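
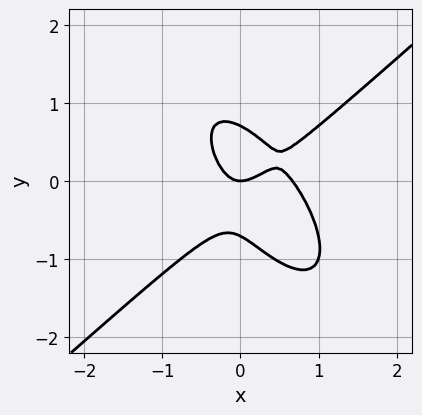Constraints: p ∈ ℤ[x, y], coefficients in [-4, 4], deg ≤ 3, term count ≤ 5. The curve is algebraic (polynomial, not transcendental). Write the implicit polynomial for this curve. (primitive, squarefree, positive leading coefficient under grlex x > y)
1. deg p = 3.
2. From the axis intercepts and sections: it crosses the y-axis at the gridline y = 0; it crosses the x-axis at the gridline x = 0.
3. These observations pin down the coefficients.

3*x^3 - 2*x*y^2 - 2*y^3 - 2*x^2 + y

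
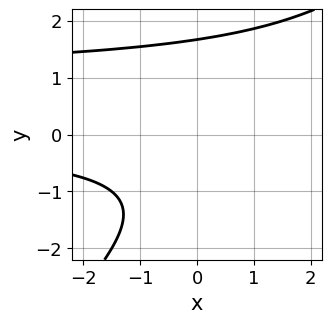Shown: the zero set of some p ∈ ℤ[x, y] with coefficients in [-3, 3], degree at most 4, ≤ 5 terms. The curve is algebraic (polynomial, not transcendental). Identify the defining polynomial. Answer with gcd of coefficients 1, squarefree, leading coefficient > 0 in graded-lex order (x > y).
x*y^2 - y^3 - x*y + y + 3

The degree is 3 — the shape is more complex than any degree-2 curve.
Against the integer gridlines: no x-intercept at any integer in the box.
Solving for integer coefficients yields p as stated.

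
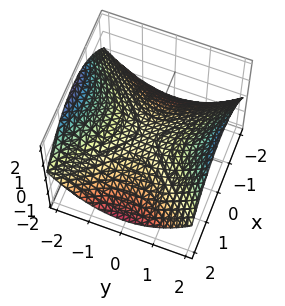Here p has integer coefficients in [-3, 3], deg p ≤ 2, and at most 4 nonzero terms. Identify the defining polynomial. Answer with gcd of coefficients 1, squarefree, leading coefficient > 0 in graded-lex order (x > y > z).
x^2 - y^2 + 3*z

First, degree: a hyperbolic paraboloid; a quadric, so deg p = 2.
Then, symmetries: the x ↦ −x reflection is a symmetry, so x appears only in even powers; it's symmetric under y → −y, forcing even powers of y.
Next, checking where it meets the axes: it meets the y-axis at y = 0 (among the integer gridlines); it meets the x-axis at x = 0 (among the integer gridlines).
Finally, these observations pin down the coefficients.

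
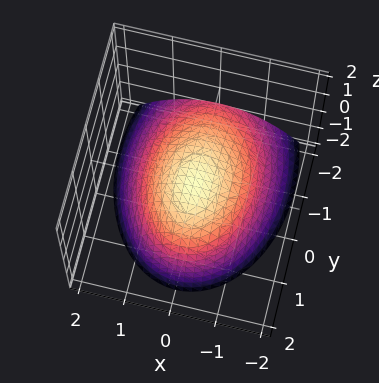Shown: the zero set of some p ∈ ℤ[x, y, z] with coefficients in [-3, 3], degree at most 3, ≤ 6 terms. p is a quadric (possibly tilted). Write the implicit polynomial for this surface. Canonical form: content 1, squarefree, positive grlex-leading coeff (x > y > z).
1. The degree is 2 — no degree-1 surface has this shape.
2. Reading off the gridlines: one z-axis crossing is at z = 0; it meets the y-axis at y = 0 (among the integer gridlines); one x-axis crossing is at x = 0.
3. Solving for integer coefficients yields p as stated.

2*x^2 + y^2 - y*z + 3*z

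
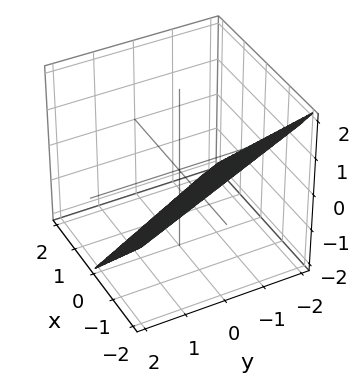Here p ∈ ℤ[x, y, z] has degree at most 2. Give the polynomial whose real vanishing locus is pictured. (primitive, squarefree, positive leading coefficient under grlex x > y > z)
2*x + y + 2*z + 2

(a) deg p = 1.
(b) From the axis intercepts and sections: one z-axis crossing is at z = -1; one x-axis crossing is at x = -1; it crosses the y-axis at the gridline y = -2.
(c) Putting this together gives p.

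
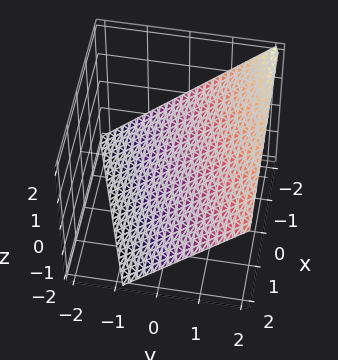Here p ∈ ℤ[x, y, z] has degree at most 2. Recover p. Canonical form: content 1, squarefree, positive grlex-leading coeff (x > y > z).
1. Degree: every cross-section is a straight line — this is a plane, so deg p = 1.
2. Against the integer gridlines: it crosses the x-axis at the gridline x = -2.
3. The integer polynomial consistent with all of this is the stated p.

x - 3*y + 3*z + 2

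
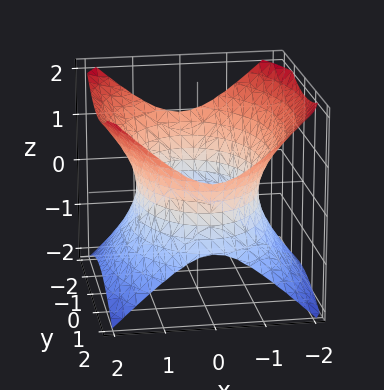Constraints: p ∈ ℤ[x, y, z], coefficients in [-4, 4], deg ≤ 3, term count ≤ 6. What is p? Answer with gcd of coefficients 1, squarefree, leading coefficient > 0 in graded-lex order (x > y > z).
First, the degree is 2 — an hourglass — one-sheet hyperboloid; a quadric.
Then, symmetries: it's symmetric under z → −z, forcing even powers of z; it's symmetric under y → −y, forcing even powers of y; the x ↦ −x reflection is a symmetry, so x appears only in even powers.
Then, checking where it meets the axes: the surface avoids every integer z-axis point in the box.
Finally, together with the visible shape, these determine p as stated.

2*x^2 + y^2 - 2*z^2 - 3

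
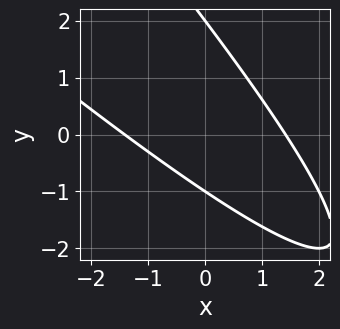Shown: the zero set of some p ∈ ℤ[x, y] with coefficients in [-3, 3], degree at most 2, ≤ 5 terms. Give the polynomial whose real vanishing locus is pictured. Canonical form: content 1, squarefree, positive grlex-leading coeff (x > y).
1. deg p = 2.
2. Against the integer gridlines: among the integer gridlines, it crosses the y-axis at y ∈ {-1, 2}.
3. Solving for integer coefficients yields p as stated.

x^2 + 2*x*y + y^2 - y - 2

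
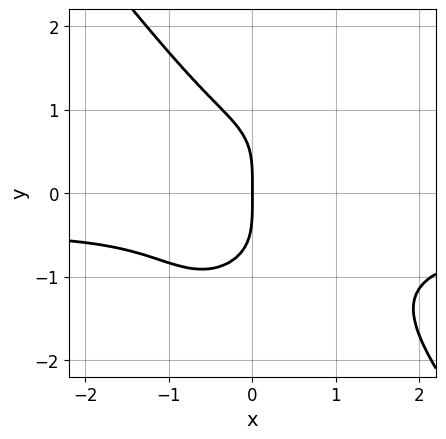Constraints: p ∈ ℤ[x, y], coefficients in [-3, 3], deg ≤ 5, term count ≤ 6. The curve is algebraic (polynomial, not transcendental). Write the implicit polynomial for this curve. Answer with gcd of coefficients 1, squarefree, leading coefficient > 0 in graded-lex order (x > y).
1. Degree: no degree-3 curve has this shape, so deg p = 4.
2. From the axis intercepts and sections: one x-axis crossing is at x = 0; it crosses the y-axis at the gridline y = 0.
3. Together with the visible shape, these determine p as stated.

2*x^3*y + y^4 + x^3 - x^2*y + 2*x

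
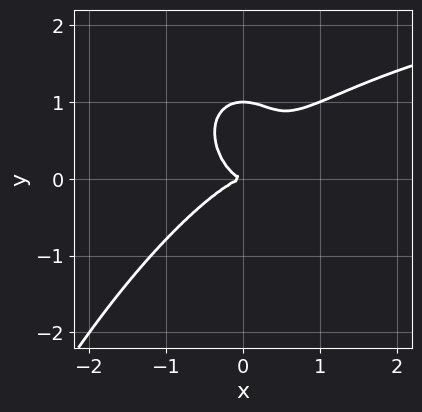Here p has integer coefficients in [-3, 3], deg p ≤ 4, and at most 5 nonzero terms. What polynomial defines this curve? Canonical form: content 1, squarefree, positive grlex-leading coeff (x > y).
1. deg p = 4. A generic line meets the curve in up to 4 points.
2. Checking where it meets the axes: the y-axis gridline crossings are at y ∈ {0, 1}; one x-axis crossing is at x = 0.
3. Matching integer coefficients to the picture gives p.

x^3*y - 3*x^3 + 2*x^2*y + 2*y^3 - 2*y^2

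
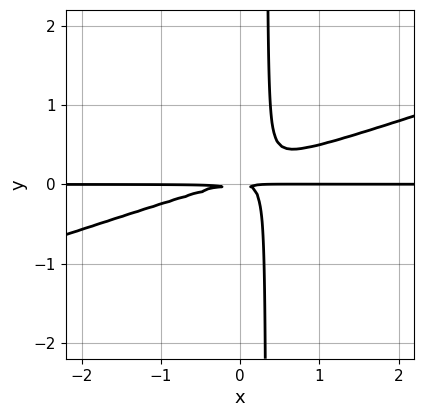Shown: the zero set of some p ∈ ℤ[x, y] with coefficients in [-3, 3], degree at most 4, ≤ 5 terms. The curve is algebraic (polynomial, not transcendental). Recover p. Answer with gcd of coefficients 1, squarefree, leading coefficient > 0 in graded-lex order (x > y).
1. deg p = 3. No degree-2 curve has this shape.
2. From the visible intercepts: every point of the x-axis in the box is on the curve.
3. Solving for integer coefficients yields p as stated.

x^2*y - 3*x*y^2 + y^2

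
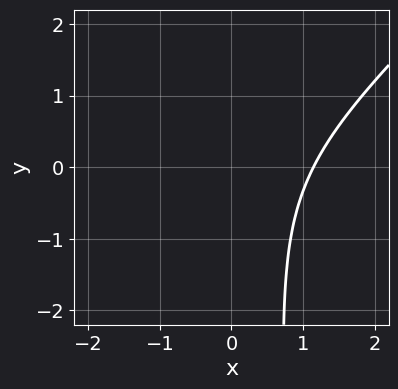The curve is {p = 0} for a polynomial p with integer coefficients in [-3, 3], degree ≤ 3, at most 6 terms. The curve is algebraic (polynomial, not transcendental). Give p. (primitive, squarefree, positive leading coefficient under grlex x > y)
2*x^3 - 3*x^2*y + x*y^2 - y^2 - 3

(a) Degree: the shape is more complex than any degree-2 curve, so deg p = 3.
(b) From the visible intercepts: no y-intercept at any integer in the box.
(c) Assembling these constraints gives the stated polynomial.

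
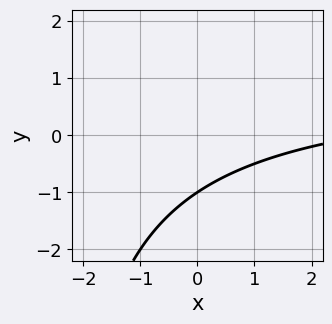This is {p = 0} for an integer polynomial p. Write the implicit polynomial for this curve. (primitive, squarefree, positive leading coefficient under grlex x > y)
The degree is 2 — the shape is more complex than any degree-1 curve.
Observable constraints: it meets the y-axis at y = -1 (among the integer gridlines); no x-intercept at any integer in the box.
Putting this together gives p.

x*y - x + 3*y + 3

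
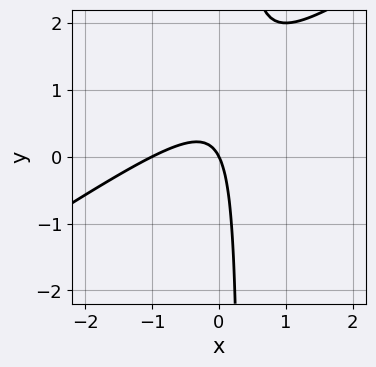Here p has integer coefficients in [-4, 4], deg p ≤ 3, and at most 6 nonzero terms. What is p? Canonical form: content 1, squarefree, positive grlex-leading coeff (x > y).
deg p = 2.
From the axis intercepts and sections: one y-axis crossing is at y = 0; the x-axis gridline crossings are at x ∈ {-1, 0}.
These observations pin down the coefficients.

2*x^2 - 3*x*y + 2*x + y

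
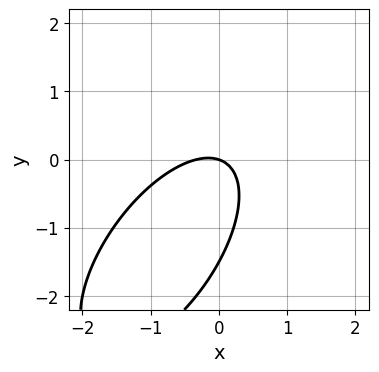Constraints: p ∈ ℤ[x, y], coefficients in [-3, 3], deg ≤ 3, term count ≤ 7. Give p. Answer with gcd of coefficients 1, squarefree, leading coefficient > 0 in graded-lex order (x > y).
3*x^2 - 3*x*y + 2*y^2 + x + 3*y

First, deg p = 2. No degree-1 curve has this shape.
Next, against the integer gridlines: it meets the x-axis at x = 0 (among the integer gridlines); one y-axis crossing is at y = 0.
Finally, these observations pin down the coefficients.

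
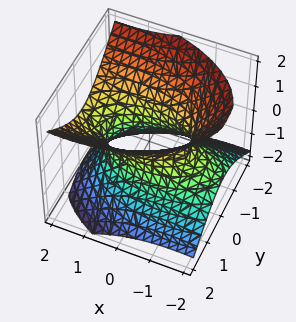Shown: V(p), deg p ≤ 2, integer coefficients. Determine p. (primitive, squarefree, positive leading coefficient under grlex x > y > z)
First, degree: a generic line meets the surface in up to 2 points, so deg p = 2.
Then, reading off the gridlines: the surface avoids every integer z-axis point in the box.
Finally, fitting integer coefficients to these (and the overall shape) gives p.

x^2 - 2*x*z + 3*y^2 - 3*z^2 - 2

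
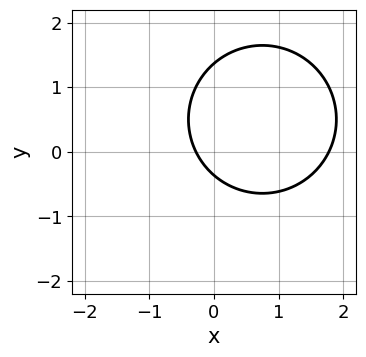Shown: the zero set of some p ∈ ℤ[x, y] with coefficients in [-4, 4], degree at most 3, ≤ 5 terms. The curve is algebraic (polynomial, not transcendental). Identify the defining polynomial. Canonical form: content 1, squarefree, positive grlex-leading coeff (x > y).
2*x^2 + 2*y^2 - 3*x - 2*y - 1

(a) Degree: no degree-1 curve has this shape, so deg p = 2.
(b) Putting this together gives p.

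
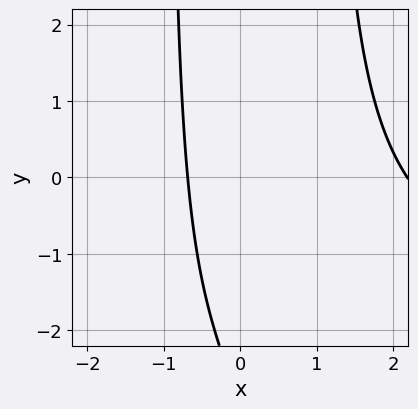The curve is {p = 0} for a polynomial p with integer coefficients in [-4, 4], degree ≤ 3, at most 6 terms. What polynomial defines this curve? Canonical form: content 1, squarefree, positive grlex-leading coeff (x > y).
x^2*y + 2*x^2 - 3*x - y - 3

First, the degree is 3 — no degree-2 curve has this shape.
Then, against the integer gridlines: the curve avoids every integer y-axis point in the box.
Finally, the integer polynomial consistent with all of this is the stated p.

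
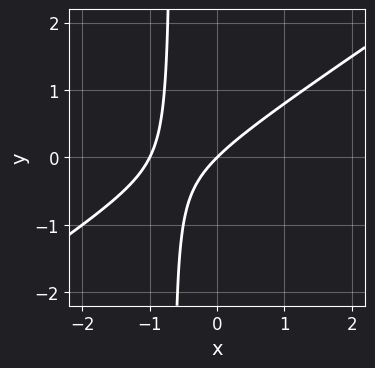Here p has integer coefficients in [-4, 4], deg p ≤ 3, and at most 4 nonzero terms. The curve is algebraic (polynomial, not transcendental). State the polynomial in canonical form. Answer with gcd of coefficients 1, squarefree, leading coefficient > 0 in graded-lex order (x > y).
1. deg p = 2. No degree-1 curve has this shape.
2. Against the integer gridlines: it crosses the y-axis at the gridline y = 0; the x-axis gridline crossings are at x ∈ {-1, 0}.
3. Together with the visible shape, these determine p as stated.

2*x^2 - 3*x*y + 2*x - 2*y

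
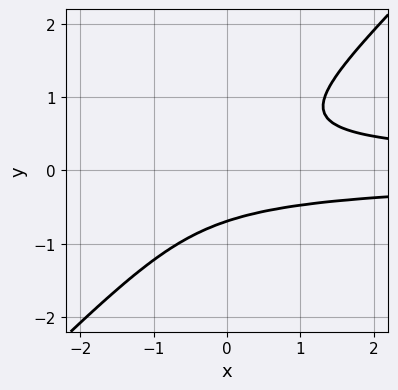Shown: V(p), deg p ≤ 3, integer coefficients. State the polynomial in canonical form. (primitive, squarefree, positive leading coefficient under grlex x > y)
1. Degree: no degree-2 curve has this shape, so deg p = 3.
2. From the visible intercepts: no x-intercept at any integer in the box.
3. Solving for integer coefficients yields p as stated.

3*x*y^2 - 3*y^3 - 1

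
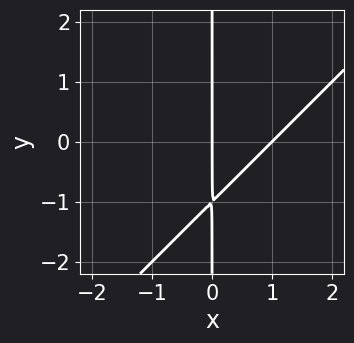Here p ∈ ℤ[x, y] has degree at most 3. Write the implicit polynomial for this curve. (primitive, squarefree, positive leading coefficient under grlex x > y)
x^2 - x*y - x

First, the degree is 2 — no degree-1 curve has this shape.
Next, checking where it meets the axes: the x-axis gridline crossings are at x ∈ {0, 1}; the visible y-axis segment lies entirely on the curve.
Finally, matching integer coefficients to the picture gives p.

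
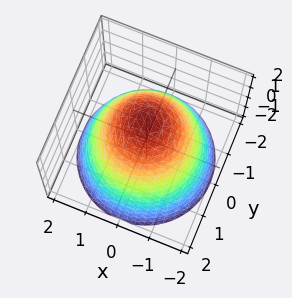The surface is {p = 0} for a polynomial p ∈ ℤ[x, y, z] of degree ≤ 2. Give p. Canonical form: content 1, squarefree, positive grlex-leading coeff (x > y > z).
First, deg p = 2. The shape is more complex than any degree-1 surface.
Then, symmetry: the surface is invariant under rotation about z: p = q(x² + y², z).
Then, reading off the gridlines: it crosses the z-axis at the gridline z = 2; a circular section at z = 1 has radius exactly 1.
Finally, putting this together gives p.

x^2 + y^2 + z - 2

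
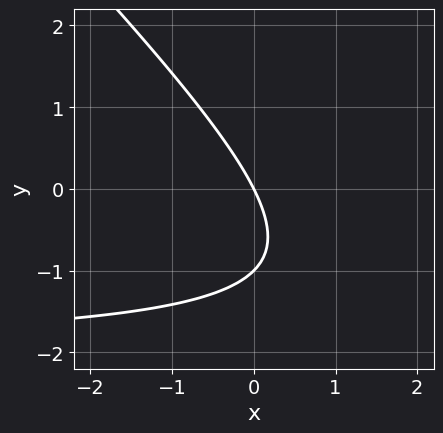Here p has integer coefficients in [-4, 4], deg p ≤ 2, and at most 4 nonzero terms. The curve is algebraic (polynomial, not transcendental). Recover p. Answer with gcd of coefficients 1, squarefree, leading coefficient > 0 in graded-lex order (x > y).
x*y + y^2 + 2*x + y

The degree is 2 — no degree-1 curve has this shape.
Reading off the gridlines: the y-axis gridline crossings are at y ∈ {-1, 0}; one x-axis crossing is at x = 0.
The integer polynomial consistent with all of this is the stated p.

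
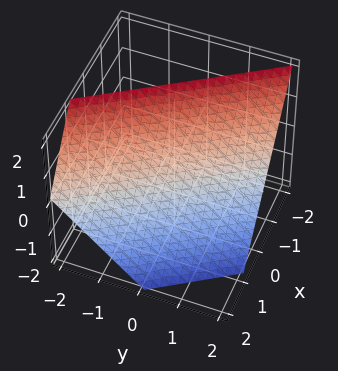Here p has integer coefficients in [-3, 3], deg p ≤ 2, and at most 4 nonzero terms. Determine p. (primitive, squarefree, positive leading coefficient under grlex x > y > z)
3*x + 2*y + 2*z - 2

The degree is 1 — the surface is flat (a plane).
Against the integer gridlines: one y-axis crossing is at y = 1; one z-axis crossing is at z = 1.
Assembling these constraints gives the stated polynomial.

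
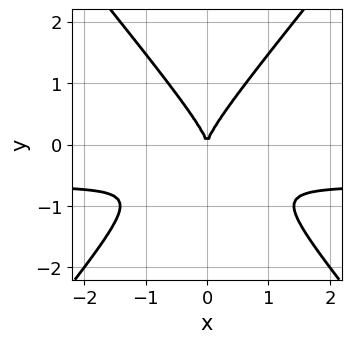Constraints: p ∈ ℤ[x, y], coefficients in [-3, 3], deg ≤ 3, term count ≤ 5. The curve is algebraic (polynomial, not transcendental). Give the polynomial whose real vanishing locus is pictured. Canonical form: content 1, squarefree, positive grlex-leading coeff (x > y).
(a) deg p = 3. The shape is more complex than any degree-2 curve.
(b) Symmetries: mirror symmetry x ↦ −x ⇒ only even powers of x.
(c) Checking where it meets the axes: it crosses the y-axis at the gridline y = 0; it meets the x-axis at x = 0 (among the integer gridlines).
(d) Putting this together gives p.

3*x^2*y - 2*y^3 + 2*x^2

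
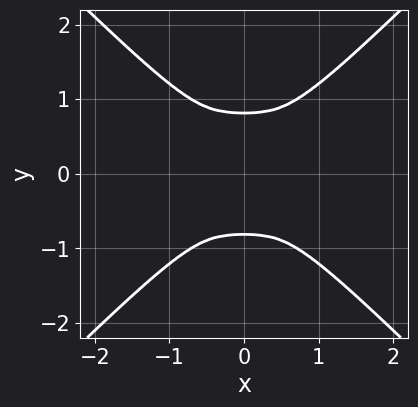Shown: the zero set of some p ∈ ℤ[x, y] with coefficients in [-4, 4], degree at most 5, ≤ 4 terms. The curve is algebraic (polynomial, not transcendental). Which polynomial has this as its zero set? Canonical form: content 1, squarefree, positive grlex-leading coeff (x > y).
2*x^4 + x^2*y^2 - 3*y^4 + 2*y^2

First, degree: the shape is more complex than any degree-3 curve, so deg p = 4.
Then, symmetries: the y ↦ −y reflection is a symmetry, so y appears only in even powers; the x ↦ −x reflection is a symmetry, so x appears only in even powers.
Finally, fitting integer coefficients to these (and the overall shape) gives p.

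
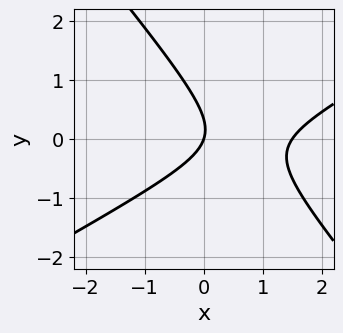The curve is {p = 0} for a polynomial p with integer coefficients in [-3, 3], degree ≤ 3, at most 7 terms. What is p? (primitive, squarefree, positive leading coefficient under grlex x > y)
First, the degree is 2 — a generic line meets the curve in up to 2 points.
Next, reading off the gridlines: it meets the x-axis at x = 0 (among the integer gridlines); it crosses the y-axis at the gridline y = 0.
Finally, fitting integer coefficients to these (and the overall shape) gives p.

2*x^2 - 2*x*y - 3*y^2 - 3*x + y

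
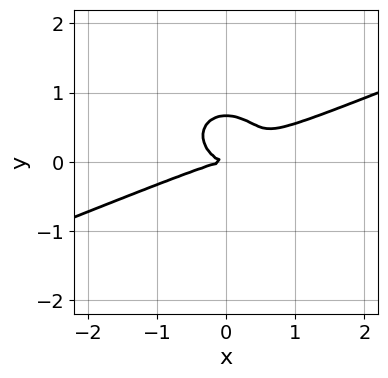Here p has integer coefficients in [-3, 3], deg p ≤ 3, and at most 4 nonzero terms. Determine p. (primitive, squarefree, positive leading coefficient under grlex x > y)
x^3 - 2*x^2*y - 3*y^3 + 2*y^2

1. Degree: no degree-2 curve has this shape, so deg p = 3.
2. Against the integer gridlines: one x-axis crossing is at x = 0; it meets the y-axis at y = 0 (among the integer gridlines).
3. Assembling these constraints gives the stated polynomial.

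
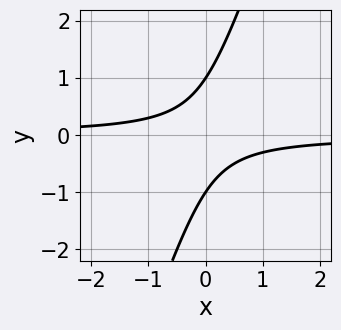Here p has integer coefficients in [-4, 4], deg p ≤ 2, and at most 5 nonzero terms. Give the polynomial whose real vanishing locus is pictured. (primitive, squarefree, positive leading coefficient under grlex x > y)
3*x*y - y^2 + 1

(a) The degree is 2 — no degree-1 curve has this shape.
(b) Checking where it meets the axes: among the integer gridlines, it crosses the y-axis at y ∈ {-1, 1}; the curve avoids every integer x-axis point in the box.
(c) Together with the visible shape, these determine p as stated.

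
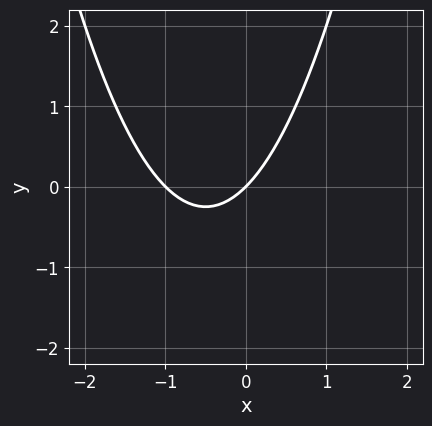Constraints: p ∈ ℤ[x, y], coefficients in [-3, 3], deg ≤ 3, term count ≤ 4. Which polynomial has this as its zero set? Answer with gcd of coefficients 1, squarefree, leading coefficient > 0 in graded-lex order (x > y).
Degree: the shape is more complex than any degree-1 curve, so deg p = 2.
From the visible intercepts: the x-axis gridline crossings are at x ∈ {-1, 0}; it crosses the y-axis at the gridline y = 0.
Putting this together gives p.

x^2 + x - y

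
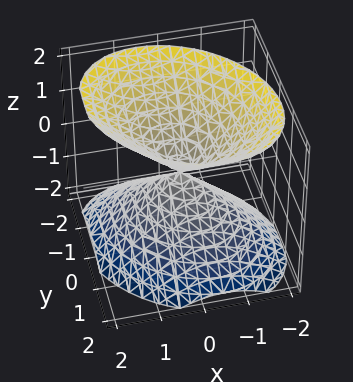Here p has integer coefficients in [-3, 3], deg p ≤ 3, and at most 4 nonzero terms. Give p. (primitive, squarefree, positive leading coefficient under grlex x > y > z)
First, there are 2 components.
Next, degree: the shape is more complex than any degree-1 surface, so deg p = 2.
Then, reading off the gridlines: it crosses the x-axis at the gridline x = 0; it crosses the z-axis at the gridline z = 0; it crosses the y-axis at the gridline y = 0.
Finally, fitting integer coefficients to these (and the overall shape) gives p.

2*x^2 + x*y + 2*y^2 - 2*z^2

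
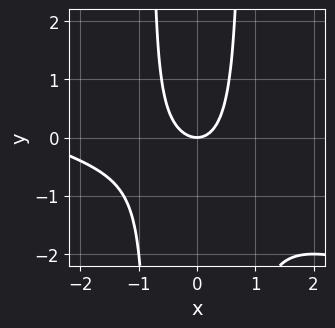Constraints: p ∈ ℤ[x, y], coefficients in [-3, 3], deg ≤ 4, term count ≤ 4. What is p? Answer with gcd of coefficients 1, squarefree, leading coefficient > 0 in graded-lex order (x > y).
(a) The degree is 3 — the shape is more complex than any degree-2 curve.
(b) From the axis intercepts and sections: it meets the x-axis at x = 0 (among the integer gridlines); one y-axis crossing is at y = 0.
(c) Together with the visible shape, these determine p as stated.

x^3 + 3*x^2*y + 3*x^2 - 2*y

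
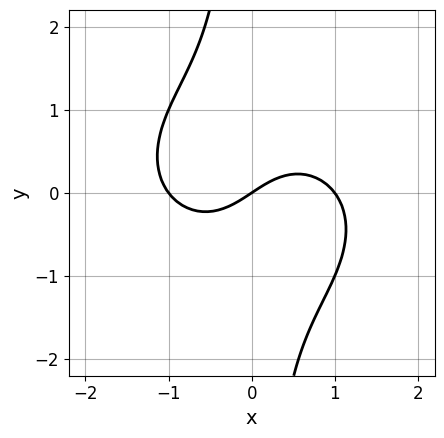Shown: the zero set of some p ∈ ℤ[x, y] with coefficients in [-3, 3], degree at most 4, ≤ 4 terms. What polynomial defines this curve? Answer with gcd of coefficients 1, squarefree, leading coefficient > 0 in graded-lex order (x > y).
2*x^3 + 3*x*y^2 - 2*x + 3*y

deg p = 3. The shape is more complex than any degree-2 curve.
Checking where it meets the axes: it crosses the y-axis at the gridline y = 0; the x-axis gridline crossings are at x ∈ {-1, 0, 1}.
Matching integer coefficients to the picture gives p.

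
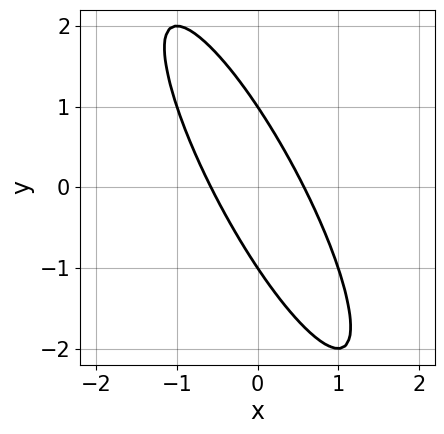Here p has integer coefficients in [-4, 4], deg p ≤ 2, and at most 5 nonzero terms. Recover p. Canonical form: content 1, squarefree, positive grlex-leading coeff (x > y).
3*x^2 + 3*x*y + y^2 - 1

deg p = 2. A generic line meets the curve in up to 2 points.
Against the integer gridlines: the y-axis gridline crossings are at y ∈ {-1, 1}.
Together with the visible shape, these determine p as stated.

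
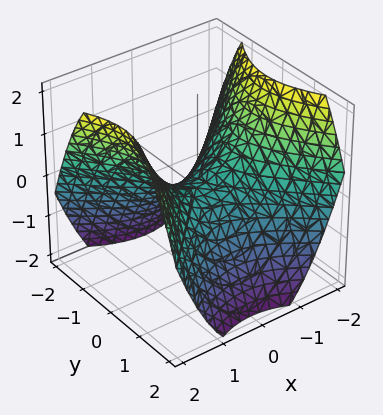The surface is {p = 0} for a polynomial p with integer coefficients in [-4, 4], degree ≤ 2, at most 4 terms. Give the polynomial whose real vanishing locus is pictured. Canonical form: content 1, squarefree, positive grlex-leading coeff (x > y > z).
2*x^2 - 2*y^2 - 3*z

First, the degree is 2 — a saddle surface; a quadric.
Then, symmetries: the x ↦ −x reflection is a symmetry, so x appears only in even powers; the y ↦ −y reflection is a symmetry, so y appears only in even powers.
Then, reading off the gridlines: it crosses the z-axis at the gridline z = 0; one y-axis crossing is at y = 0; one x-axis crossing is at x = 0.
Finally, the integer polynomial consistent with all of this is the stated p.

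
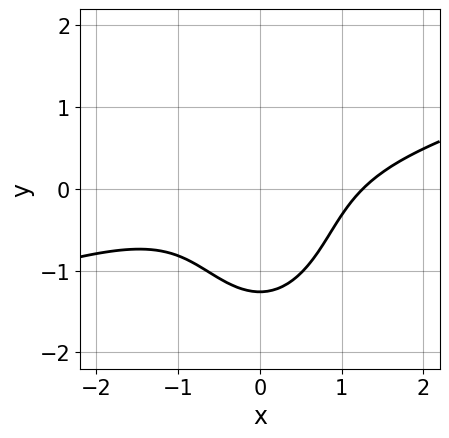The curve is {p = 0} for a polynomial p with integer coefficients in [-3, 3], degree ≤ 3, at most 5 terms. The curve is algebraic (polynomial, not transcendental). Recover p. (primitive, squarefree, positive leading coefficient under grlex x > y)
x^3 - 3*x^2*y - y^3 - 2

(a) deg p = 3. The shape is more complex than any degree-2 curve.
(b) Matching integer coefficients to the picture gives p.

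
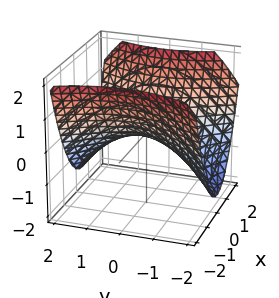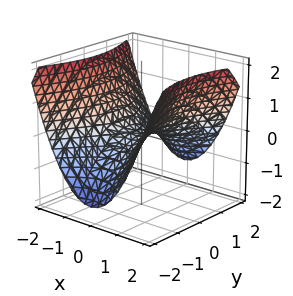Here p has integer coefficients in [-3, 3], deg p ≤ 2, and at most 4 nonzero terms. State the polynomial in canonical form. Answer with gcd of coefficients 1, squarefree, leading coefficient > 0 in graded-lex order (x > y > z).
(a) deg p = 2. A saddle surface; a quadric.
(b) Symmetries: the y ↦ −y reflection is a symmetry, so y appears only in even powers; it's symmetric under x → −x, forcing even powers of x.
(c) Against the integer gridlines: one z-axis crossing is at z = 0; one y-axis crossing is at y = 0; one x-axis crossing is at x = 0.
(d) Assembling these constraints gives the stated polynomial.

2*x^2 - y^2 - 3*z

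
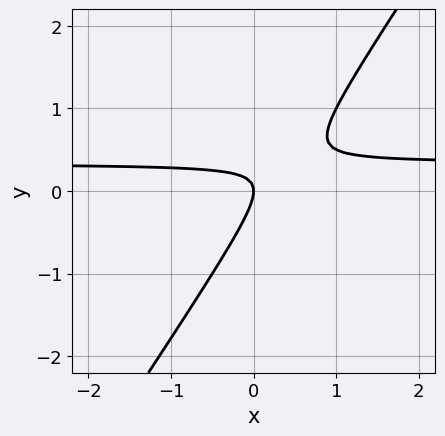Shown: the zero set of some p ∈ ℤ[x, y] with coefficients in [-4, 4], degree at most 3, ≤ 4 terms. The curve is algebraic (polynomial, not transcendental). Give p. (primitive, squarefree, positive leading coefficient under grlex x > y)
3*x*y - 2*y^2 - x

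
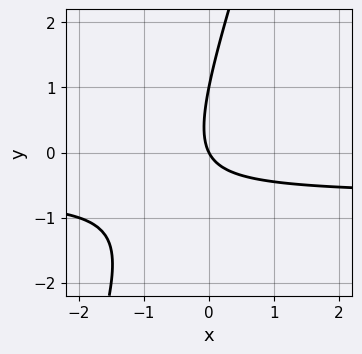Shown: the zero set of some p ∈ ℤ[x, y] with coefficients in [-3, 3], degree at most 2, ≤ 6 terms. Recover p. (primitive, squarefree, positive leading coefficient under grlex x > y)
First, deg p = 2.
Then, observable constraints: it crosses the x-axis at the gridline x = 0; the y-axis gridline crossings are at y ∈ {0, 1}.
Finally, assembling these constraints gives the stated polynomial.

3*x*y - y^2 + 2*x + y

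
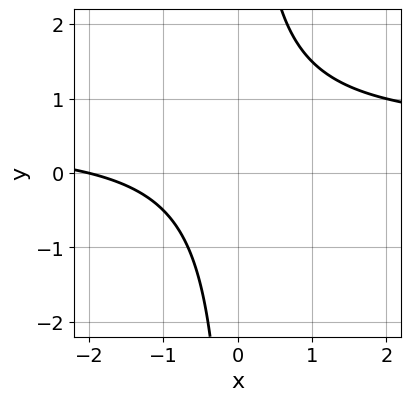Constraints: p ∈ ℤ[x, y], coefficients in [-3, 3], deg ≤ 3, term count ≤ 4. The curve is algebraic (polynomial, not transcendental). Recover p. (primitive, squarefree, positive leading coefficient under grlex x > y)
1. deg p = 2.
2. Checking where it meets the axes: no y-intercept at any integer in the box; it meets the x-axis at x = -2 (among the integer gridlines).
3. These observations pin down the coefficients.

2*x*y - x - 2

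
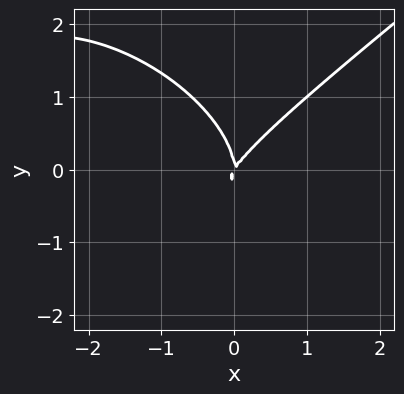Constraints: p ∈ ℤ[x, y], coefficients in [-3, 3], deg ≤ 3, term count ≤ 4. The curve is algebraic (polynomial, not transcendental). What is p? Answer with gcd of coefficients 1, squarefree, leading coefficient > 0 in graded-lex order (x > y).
x^3 - 2*y^3 + 3*x^2 - 2*x*y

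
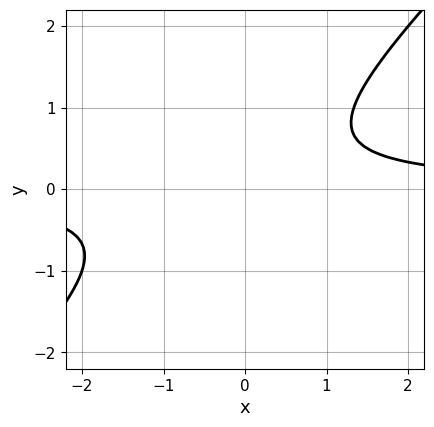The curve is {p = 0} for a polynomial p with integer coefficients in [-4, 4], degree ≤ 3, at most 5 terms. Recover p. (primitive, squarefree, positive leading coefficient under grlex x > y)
3*x*y - 3*y^2 + y - 2

First, degree: a generic line meets the curve in up to 2 points, so deg p = 2.
Next, from the visible intercepts: the curve avoids every integer x-axis point in the box; no y-intercept at any integer in the box.
Finally, together with the visible shape, these determine p as stated.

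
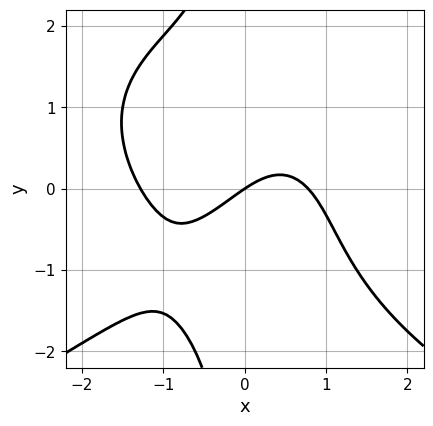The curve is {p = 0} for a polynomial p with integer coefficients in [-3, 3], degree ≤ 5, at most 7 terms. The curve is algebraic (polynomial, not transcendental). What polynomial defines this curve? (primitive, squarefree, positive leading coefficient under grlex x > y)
The degree is 4 — the shape is more complex than any degree-3 curve.
Against the integer gridlines: it crosses the y-axis at the gridline y = 0; it crosses the x-axis at the gridline x = 0.
Matching integer coefficients to the picture gives p.

x*y^3 + 2*x^3 + x^2 - 2*x + 3*y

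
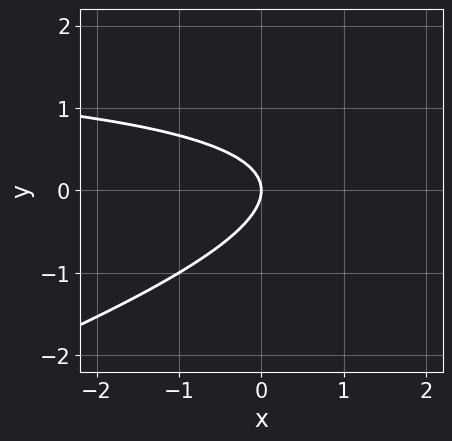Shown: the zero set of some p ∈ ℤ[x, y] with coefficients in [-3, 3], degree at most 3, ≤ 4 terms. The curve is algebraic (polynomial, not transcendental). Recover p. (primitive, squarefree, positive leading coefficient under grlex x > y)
Degree: the shape is more complex than any degree-1 curve, so deg p = 2.
Checking where it meets the axes: one y-axis crossing is at y = 0; it crosses the x-axis at the gridline x = 0.
Putting this together gives p.

x*y - 3*y^2 - 2*x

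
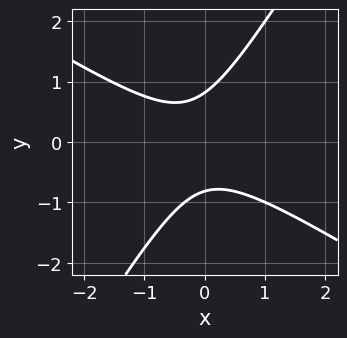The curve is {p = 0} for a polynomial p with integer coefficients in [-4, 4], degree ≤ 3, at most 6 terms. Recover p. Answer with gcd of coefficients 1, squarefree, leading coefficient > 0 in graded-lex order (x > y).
3*x^2 + 3*x*y - 3*y^2 + x + 2

(a) deg p = 2. No degree-1 curve has this shape.
(b) Checking where it meets the axes: it misses every integer gridline on the x-axis.
(c) These observations pin down the coefficients.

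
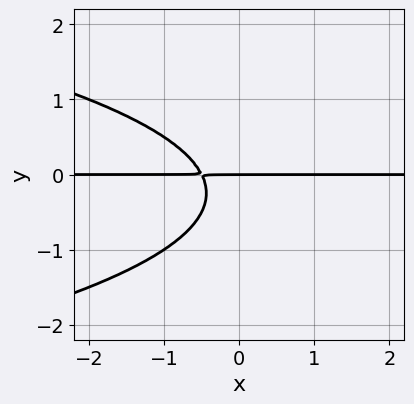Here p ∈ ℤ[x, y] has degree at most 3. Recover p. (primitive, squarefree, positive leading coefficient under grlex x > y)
(a) Degree: a generic line meets the curve in up to 3 points, so deg p = 3.
(b) Observable constraints: every point of the x-axis in the box is on the curve; it crosses the y-axis at the gridline y = 0.
(c) Together with the visible shape, these determine p as stated.

2*y^3 + 2*x*y + y^2 + y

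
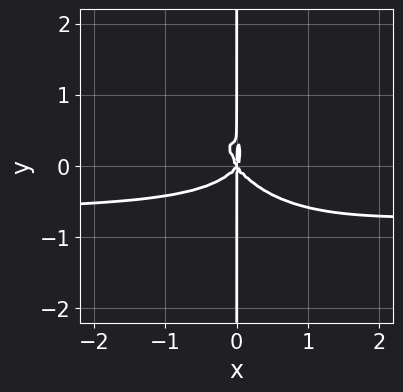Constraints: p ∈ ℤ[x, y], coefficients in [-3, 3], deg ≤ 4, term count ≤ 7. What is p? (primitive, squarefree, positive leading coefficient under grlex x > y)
First, deg p = 4. No degree-3 curve has this shape.
Then, observable constraints: it meets the x-axis at x = 0 (among the integer gridlines); the visible y-axis segment lies entirely on the curve.
Finally, these observations pin down the coefficients.

3*x^3*y + 2*x^2*y^2 + 3*x*y^3 + 2*x^3 - x*y^2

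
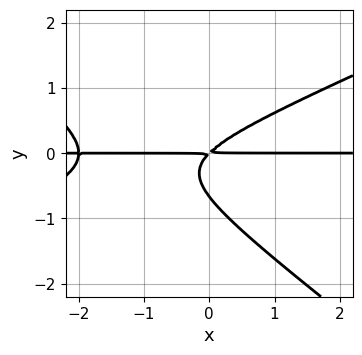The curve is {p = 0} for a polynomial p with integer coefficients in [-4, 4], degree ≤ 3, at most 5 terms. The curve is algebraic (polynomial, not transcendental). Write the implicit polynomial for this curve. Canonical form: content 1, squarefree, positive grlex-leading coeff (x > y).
x^2*y - x*y^2 - 3*y^3 + 2*x*y - 2*y^2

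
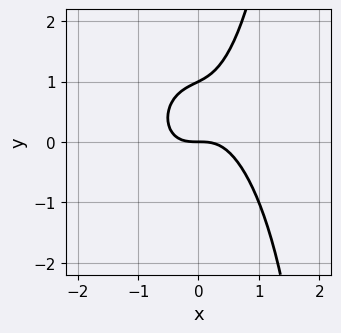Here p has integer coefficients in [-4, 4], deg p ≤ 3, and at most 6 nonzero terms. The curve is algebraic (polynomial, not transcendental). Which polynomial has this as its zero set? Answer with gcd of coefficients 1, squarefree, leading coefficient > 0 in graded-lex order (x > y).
3*x^3 + x*y^2 - 2*y^2 + 2*y

Degree: no degree-2 curve has this shape, so deg p = 3.
Against the integer gridlines: among the integer gridlines, it crosses the y-axis at y ∈ {0, 1}; it meets the x-axis at x = 0 (among the integer gridlines).
Together with the visible shape, these determine p as stated.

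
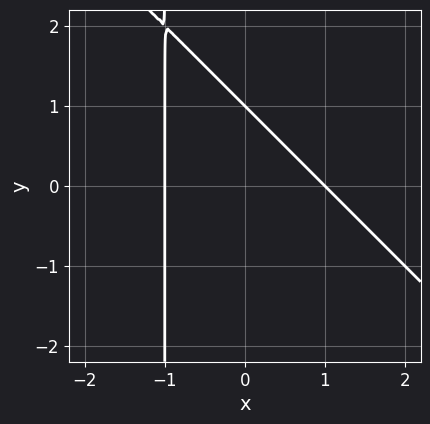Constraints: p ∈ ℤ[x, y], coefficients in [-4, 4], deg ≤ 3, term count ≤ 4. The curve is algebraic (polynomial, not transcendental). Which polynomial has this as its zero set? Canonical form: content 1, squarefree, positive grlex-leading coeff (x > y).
First, deg p = 2. The shape is more complex than any degree-1 curve.
Next, observable constraints: it crosses the y-axis at the gridline y = 1; the x-axis gridline crossings are at x ∈ {-1, 1}.
Finally, the integer polynomial consistent with all of this is the stated p.

x^2 + x*y + y - 1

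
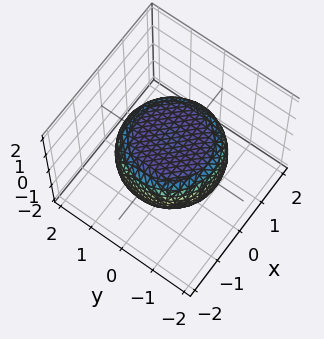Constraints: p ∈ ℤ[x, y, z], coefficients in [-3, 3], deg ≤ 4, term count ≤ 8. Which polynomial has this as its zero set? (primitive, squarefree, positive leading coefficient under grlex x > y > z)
x^4 + 2*x^2*y^2 + y^4 - x^2 - y^2 + 3*z^2 - 2

deg p = 4. No degree-3 surface has this shape.
Symmetry: the z-axis is an axis of rotation, so x and y enter only as x² + y².
Checking where it meets the axes: a circular section at z = 0 has radius between 1 and 2.
Assembling these constraints gives the stated polynomial.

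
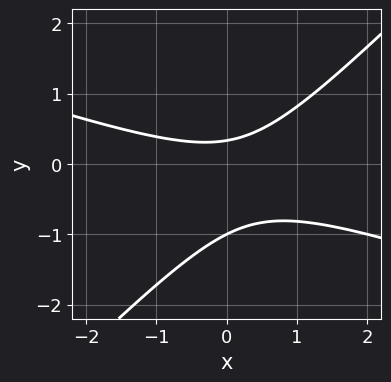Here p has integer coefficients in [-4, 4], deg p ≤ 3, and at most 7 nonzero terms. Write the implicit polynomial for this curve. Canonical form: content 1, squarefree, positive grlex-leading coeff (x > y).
x^2 + 2*x*y - 3*y^2 - 2*y + 1

(a) deg p = 2.
(b) Against the integer gridlines: one y-axis crossing is at y = -1; the curve avoids every integer x-axis point in the box.
(c) Fitting integer coefficients to these (and the overall shape) gives p.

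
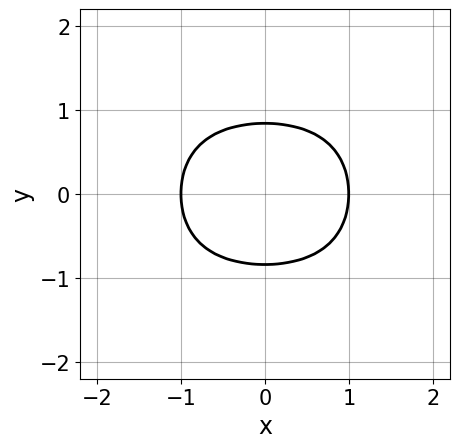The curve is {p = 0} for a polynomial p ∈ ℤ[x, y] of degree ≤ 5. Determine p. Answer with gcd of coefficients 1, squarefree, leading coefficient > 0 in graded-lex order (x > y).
x^4 + 2*x^2*y^2 + 2*y^4 - 1

Degree: the shape is more complex than any degree-3 curve, so deg p = 4.
Symmetries: mirror symmetry x ↦ −x ⇒ only even powers of x; the y ↦ −y reflection is a symmetry, so y appears only in even powers.
Reading off the gridlines: the x-axis gridline crossings are at x ∈ {-1, 1}.
Matching integer coefficients to the picture gives p.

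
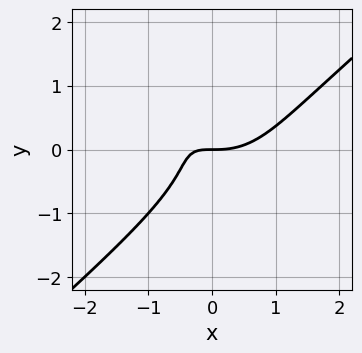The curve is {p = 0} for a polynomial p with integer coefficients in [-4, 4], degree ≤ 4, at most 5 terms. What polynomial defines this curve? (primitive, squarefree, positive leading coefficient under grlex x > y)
deg p = 3. No degree-2 curve has this shape.
Checking where it meets the axes: it crosses the x-axis at the gridline x = 0; it meets the y-axis at y = 0 (among the integer gridlines).
The integer polynomial consistent with all of this is the stated p.

2*x^3 - 3*y^3 - 3*x*y - 2*y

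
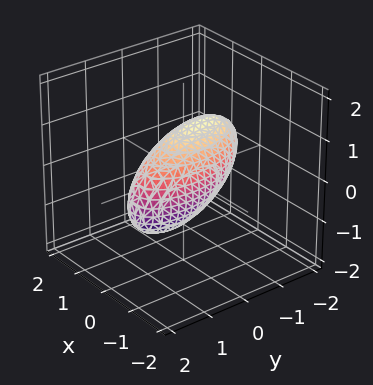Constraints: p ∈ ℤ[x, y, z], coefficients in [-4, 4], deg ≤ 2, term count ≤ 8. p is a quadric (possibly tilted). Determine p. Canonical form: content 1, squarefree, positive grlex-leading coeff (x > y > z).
3*x^2 + x*y + y^2 + y*z + 2*z^2 - 2

Degree: a generic line meets the surface in up to 2 points, so deg p = 2.
Against the integer gridlines: the z-axis gridline crossings are at z ∈ {-1, 1}.
These observations pin down the coefficients.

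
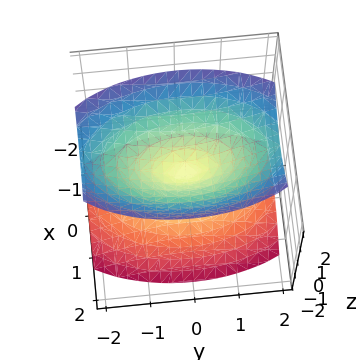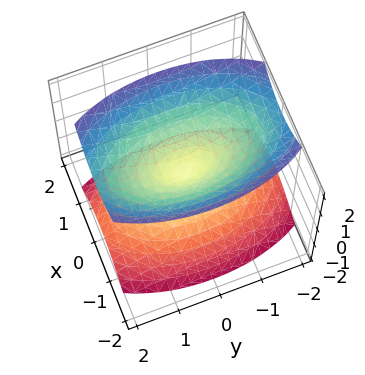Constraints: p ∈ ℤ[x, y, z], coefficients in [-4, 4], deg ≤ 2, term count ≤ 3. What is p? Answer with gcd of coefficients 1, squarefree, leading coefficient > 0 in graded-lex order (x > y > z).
1. The picture has 2 separate pieces.
2. The degree is 2 — two nappes meeting at a single point; a quadric.
3. Symmetries: the x ↦ −x reflection is a symmetry, so x appears only in even powers; mirror symmetry z ↦ −z ⇒ only even powers of z; it's symmetric under y → −y, forcing even powers of y.
4. From the visible intercepts: it crosses the x-axis at the gridline x = 0; it meets the y-axis at y = 0 (among the integer gridlines).
5. Assembling these constraints gives the stated polynomial.

3*x^2 + y^2 - 2*z^2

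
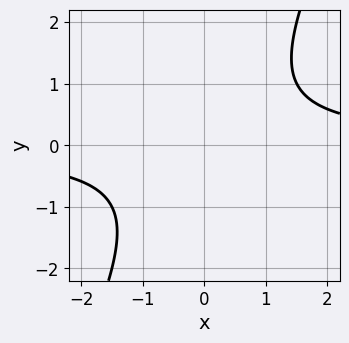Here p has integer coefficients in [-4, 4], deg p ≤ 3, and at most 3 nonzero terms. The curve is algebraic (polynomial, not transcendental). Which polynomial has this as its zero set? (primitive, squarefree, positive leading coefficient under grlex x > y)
2*x*y - y^2 - 2

(a) deg p = 2.
(b) Reading off the gridlines: it misses every integer gridline on the y-axis; it misses every integer gridline on the x-axis.
(c) Assembling these constraints gives the stated polynomial.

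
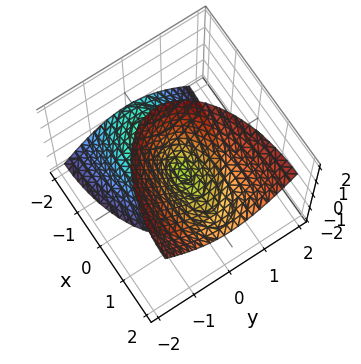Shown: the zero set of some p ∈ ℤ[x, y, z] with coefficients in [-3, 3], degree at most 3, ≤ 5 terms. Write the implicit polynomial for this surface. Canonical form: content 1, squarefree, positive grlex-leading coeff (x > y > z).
x^2 - 2*x*z + 3*y^2 - z^2

1. I count 2 distinct pieces. They look like related sheets of one shape, so recover p as a whole.
2. deg p = 2. No degree-1 surface has this shape.
3. Reading off the gridlines: one z-axis crossing is at z = 0; it meets the x-axis at x = 0 (among the integer gridlines).
4. These observations pin down the coefficients.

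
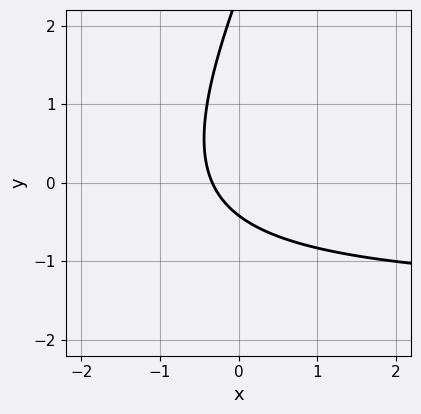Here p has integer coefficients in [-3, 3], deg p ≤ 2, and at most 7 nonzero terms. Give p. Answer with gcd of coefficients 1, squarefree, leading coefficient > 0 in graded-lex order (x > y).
2*x*y - y^2 + 3*x + 2*y + 1

First, deg p = 2. The shape is more complex than any degree-1 curve.
Finally, the integer polynomial consistent with all of this is the stated p.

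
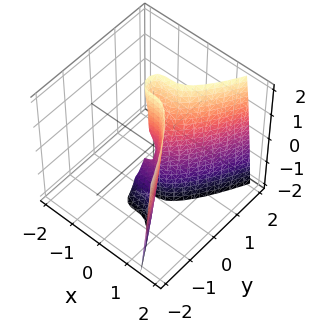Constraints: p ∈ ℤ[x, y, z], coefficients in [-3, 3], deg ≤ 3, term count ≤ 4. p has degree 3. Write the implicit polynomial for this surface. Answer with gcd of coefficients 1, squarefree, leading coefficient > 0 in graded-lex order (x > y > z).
(a) deg p = 3. The shape is more complex than any degree-2 surface.
(b) From the axis intercepts and sections: it crosses the y-axis at the gridline y = 0; every point of the z-axis in the box is on the surface.
(c) Together with the visible shape, these determine p as stated.

3*x^3 - 3*y^2 + y*z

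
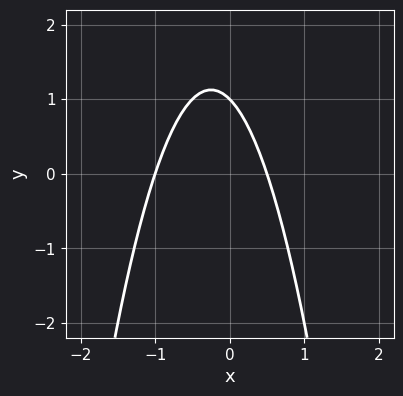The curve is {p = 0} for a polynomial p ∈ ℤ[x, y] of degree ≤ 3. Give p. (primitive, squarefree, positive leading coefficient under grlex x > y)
(a) The degree is 2 — no degree-1 curve has this shape.
(b) Checking where it meets the axes: it meets the x-axis at x = -1 (among the integer gridlines); one y-axis crossing is at y = 1.
(c) Together with the visible shape, these determine p as stated.

2*x^2 + x + y - 1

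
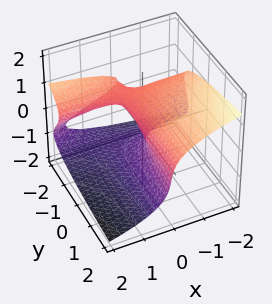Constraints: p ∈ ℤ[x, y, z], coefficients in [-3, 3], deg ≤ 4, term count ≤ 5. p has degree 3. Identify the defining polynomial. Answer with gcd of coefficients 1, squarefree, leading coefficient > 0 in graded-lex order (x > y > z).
(a) deg p = 3.
(b) Checking where it meets the axes: the visible y-axis segment lies entirely on the surface; the z-axis gridline crossings are at z ∈ {-1, 0}; it meets the x-axis at x = 0 (among the integer gridlines).
(c) Putting this together gives p.

3*z^3 + 2*x*y + y*z + 3*z^2 + 3*x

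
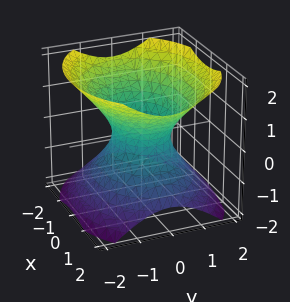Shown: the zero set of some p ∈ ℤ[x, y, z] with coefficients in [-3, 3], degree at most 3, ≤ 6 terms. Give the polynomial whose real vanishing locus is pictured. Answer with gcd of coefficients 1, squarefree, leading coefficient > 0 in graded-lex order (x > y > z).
First, the degree is 2 — an hourglass — one-sheet hyperboloid; a quadric.
Next, symmetries: it's symmetric under z → −z, forcing even powers of z; mirror symmetry x ↦ −x ⇒ only even powers of x; mirror symmetry y ↦ −y ⇒ only even powers of y.
Then, from the axis intercepts and sections: the x-axis gridline crossings are at x ∈ {-1, 1}; it misses every integer gridline on the z-axis.
Finally, matching integer coefficients to the picture gives p.

2*x^2 + 3*y^2 - 3*z^2 - 2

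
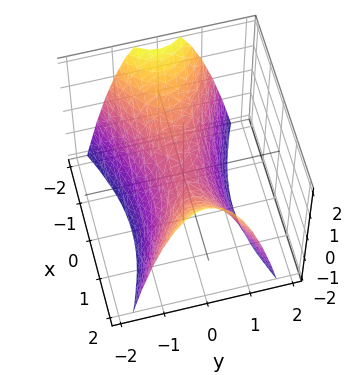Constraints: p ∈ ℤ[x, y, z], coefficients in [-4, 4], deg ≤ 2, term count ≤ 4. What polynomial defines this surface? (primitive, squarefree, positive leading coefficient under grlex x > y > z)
First, degree: a hyperbolic paraboloid; a quadric, so deg p = 2.
Then, symmetries: it's symmetric under x → −x, forcing even powers of x; the y ↦ −y reflection is a symmetry, so y appears only in even powers.
Next, checking where it meets the axes: it crosses the z-axis at the gridline z = 0; it meets the y-axis at y = 0 (among the integer gridlines).
Finally, matching integer coefficients to the picture gives p.

x^2 - 3*y^2 - 2*z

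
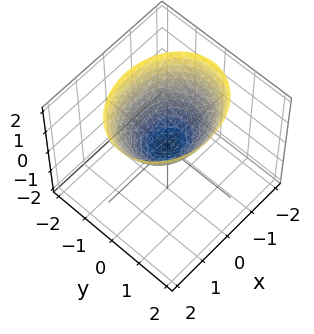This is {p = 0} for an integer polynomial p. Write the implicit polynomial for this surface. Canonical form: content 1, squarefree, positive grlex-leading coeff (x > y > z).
2*x^2 + 3*y^2 - 3*z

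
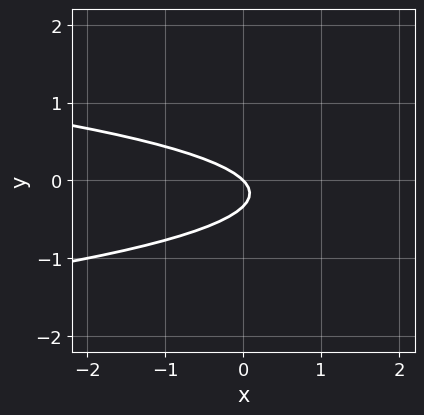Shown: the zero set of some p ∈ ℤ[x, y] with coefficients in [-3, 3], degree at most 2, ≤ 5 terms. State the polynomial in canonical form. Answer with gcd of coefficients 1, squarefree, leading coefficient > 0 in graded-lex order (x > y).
Degree: the shape is more complex than any degree-1 curve, so deg p = 2.
From the visible intercepts: one y-axis crossing is at y = 0; one x-axis crossing is at x = 0.
The integer polynomial consistent with all of this is the stated p.

3*y^2 + x + y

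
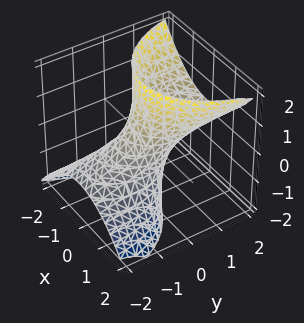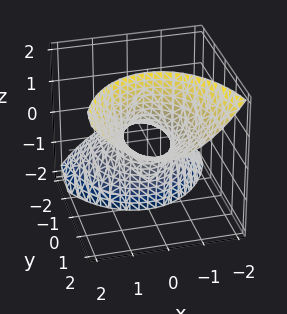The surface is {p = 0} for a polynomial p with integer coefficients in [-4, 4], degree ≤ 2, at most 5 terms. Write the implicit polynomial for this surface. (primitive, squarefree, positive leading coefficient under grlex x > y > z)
2*x^2 + y^2 - 3*y*z - 1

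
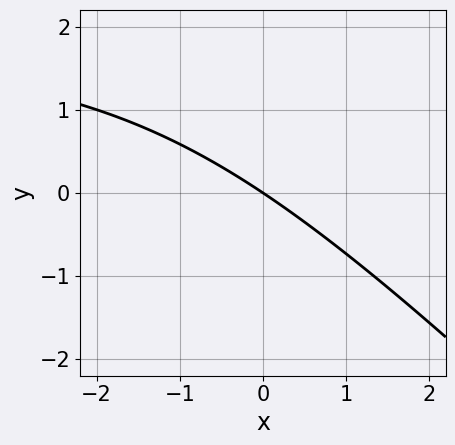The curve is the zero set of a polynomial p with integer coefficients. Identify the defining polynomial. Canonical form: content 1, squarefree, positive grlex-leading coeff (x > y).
(a) The degree is 2 — no degree-1 curve has this shape.
(b) Checking where it meets the axes: it crosses the x-axis at the gridline x = 0; one y-axis crossing is at y = 0.
(c) Solving for integer coefficients yields p as stated.

x*y + y^2 - 2*x - 3*y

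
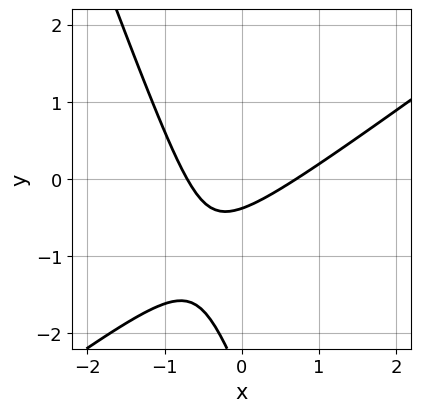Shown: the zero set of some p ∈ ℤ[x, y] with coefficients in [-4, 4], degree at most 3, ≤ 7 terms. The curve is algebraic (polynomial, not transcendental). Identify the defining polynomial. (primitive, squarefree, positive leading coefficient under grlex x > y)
(a) deg p = 2.
(b) Putting this together gives p.

2*x^2 - 2*x*y - y^2 - 3*y - 1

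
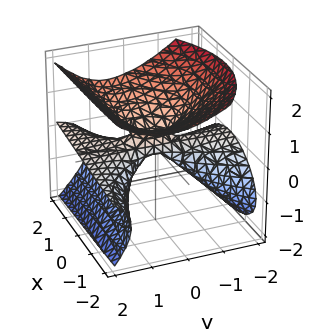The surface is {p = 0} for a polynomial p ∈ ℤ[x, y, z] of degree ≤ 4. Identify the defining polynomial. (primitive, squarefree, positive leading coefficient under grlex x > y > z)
deg p = 3. No degree-2 surface has this shape.
Against the integer gridlines: one z-axis crossing is at z = 0; it meets the x-axis at x = 0 (among the integer gridlines).
Solving for integer coefficients yields p as stated. Check: (0, 1, 0) on the y-axis lies on the surface, and p(0, 1, 0) = 0. ✓

x^2*y - 3*y^2*z + 3*z^3 - 2*x^2 + x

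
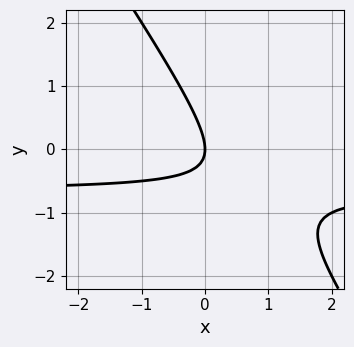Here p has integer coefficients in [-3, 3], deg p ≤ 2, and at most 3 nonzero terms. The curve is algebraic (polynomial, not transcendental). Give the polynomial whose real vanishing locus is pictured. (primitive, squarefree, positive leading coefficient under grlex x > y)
1. deg p = 2.
2. From the axis intercepts and sections: it crosses the x-axis at the gridline x = 0; it crosses the y-axis at the gridline y = 0.
3. These observations pin down the coefficients.

3*x*y + 2*y^2 + 2*x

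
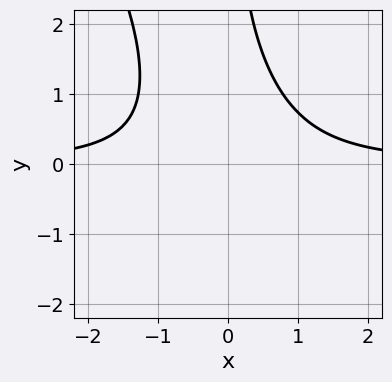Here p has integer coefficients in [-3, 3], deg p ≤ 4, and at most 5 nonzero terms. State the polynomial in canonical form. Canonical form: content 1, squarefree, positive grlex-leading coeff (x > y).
2*x^2*y + x*y^2 - 2

(a) The degree is 3 — a generic line meets the curve in up to 3 points.
(b) Observable constraints: the curve avoids every integer y-axis point in the box; it misses every integer gridline on the x-axis.
(c) The integer polynomial consistent with all of this is the stated p.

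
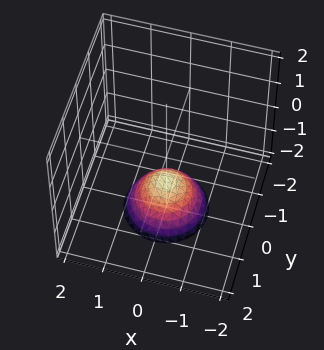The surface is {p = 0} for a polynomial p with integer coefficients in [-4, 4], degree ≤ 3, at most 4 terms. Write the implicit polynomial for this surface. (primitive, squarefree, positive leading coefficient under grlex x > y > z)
The degree is 2 — no degree-1 surface has this shape.
Symmetry: every cross-section ⟂ z is a circle, so x, y appear only via x² + y².
Observable constraints: no x-intercept at any integer in the box; a circular section at z = -2 has radius exactly 1.
Putting this together gives p.

x^2 + y^2 + z + 1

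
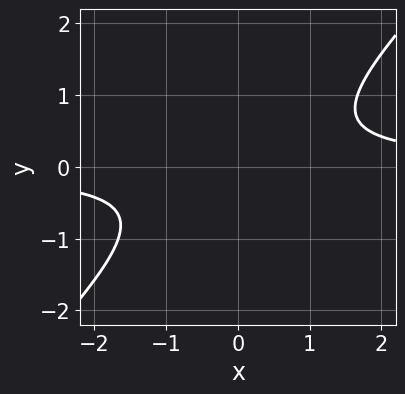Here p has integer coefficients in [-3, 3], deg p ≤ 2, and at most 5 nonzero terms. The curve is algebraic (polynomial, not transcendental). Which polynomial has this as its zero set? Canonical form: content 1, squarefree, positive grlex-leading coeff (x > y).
deg p = 2. A generic line meets the curve in up to 2 points.
From the axis intercepts and sections: no y-intercept at any integer in the box; no x-intercept at any integer in the box.
Matching integer coefficients to the picture gives p.

3*x*y - 3*y^2 - 2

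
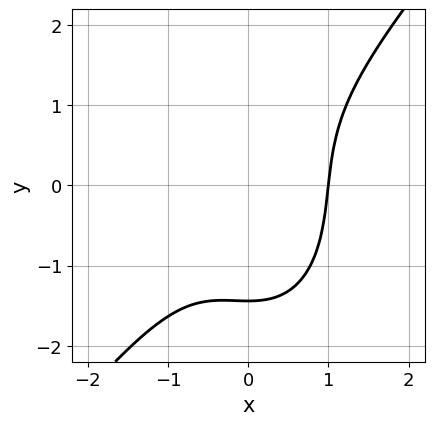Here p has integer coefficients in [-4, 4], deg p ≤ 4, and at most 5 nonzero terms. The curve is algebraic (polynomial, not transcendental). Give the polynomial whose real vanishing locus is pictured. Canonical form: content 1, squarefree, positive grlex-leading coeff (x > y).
3*x^3 - x^2*y - y^3 - 3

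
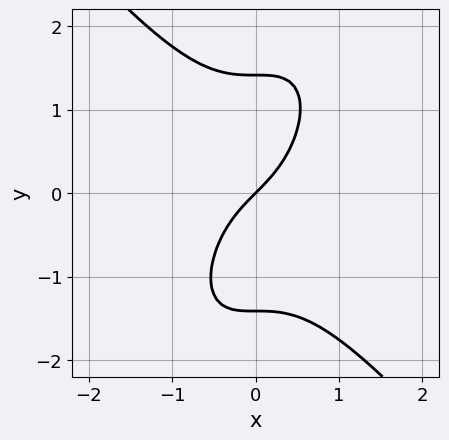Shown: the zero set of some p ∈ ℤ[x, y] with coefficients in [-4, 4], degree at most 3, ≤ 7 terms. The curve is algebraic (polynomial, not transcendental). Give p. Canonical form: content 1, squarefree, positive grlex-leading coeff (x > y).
deg p = 3. The shape is more complex than any degree-2 curve.
From the axis intercepts and sections: it meets the x-axis at x = 0 (among the integer gridlines); it crosses the y-axis at the gridline y = 0.
Putting this together gives p.

3*x^3 - x*y^2 + y^3 + 2*x - 2*y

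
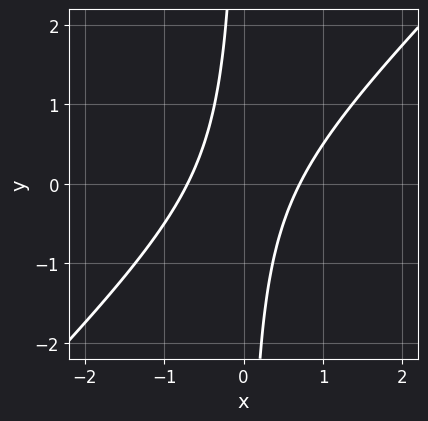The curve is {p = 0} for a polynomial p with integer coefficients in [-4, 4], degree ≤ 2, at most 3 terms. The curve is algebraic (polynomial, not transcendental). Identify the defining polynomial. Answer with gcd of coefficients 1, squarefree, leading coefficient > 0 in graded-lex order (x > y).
1. Degree: no degree-1 curve has this shape, so deg p = 2.
2. Checking where it meets the axes: it misses every integer gridline on the y-axis.
3. Solving for integer coefficients yields p as stated.

2*x^2 - 2*x*y - 1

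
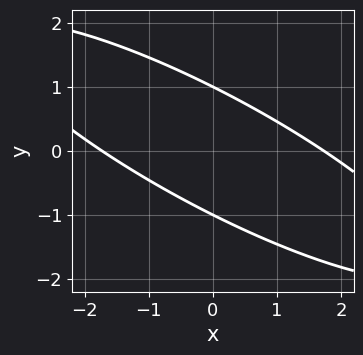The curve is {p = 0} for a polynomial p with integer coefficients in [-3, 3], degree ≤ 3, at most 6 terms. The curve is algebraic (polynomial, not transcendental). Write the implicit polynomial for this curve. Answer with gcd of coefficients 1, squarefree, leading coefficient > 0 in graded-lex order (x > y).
x^2 + 3*x*y + 3*y^2 - 3

deg p = 2.
Against the integer gridlines: among the integer gridlines, it crosses the y-axis at y ∈ {-1, 1}.
The integer polynomial consistent with all of this is the stated p.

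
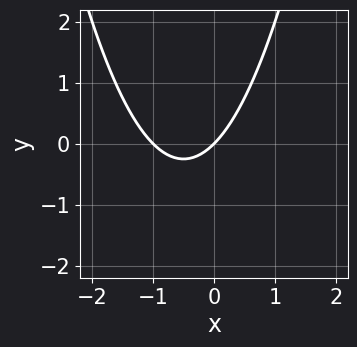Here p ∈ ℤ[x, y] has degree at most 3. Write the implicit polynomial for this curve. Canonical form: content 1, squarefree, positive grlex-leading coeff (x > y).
x^2 + x - y

First, degree: no degree-1 curve has this shape, so deg p = 2.
Then, observable constraints: the x-axis gridline crossings are at x ∈ {-1, 0}; one y-axis crossing is at y = 0.
Finally, these observations pin down the coefficients.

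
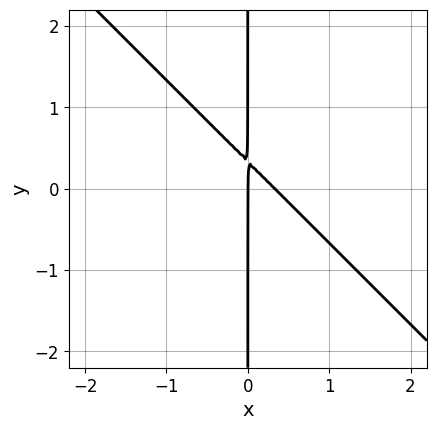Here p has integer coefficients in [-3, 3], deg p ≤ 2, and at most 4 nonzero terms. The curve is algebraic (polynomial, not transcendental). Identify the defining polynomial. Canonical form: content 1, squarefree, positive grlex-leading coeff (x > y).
The degree is 2 — no degree-1 curve has this shape.
Against the integer gridlines: it crosses the x-axis at the gridline x = 0; every point of the y-axis in the box is on the curve.
Solving for integer coefficients yields p as stated.

3*x^2 + 3*x*y - x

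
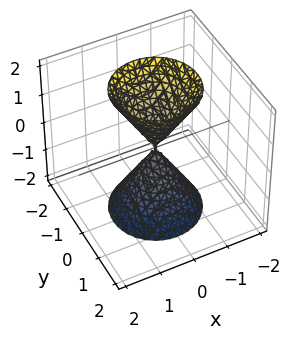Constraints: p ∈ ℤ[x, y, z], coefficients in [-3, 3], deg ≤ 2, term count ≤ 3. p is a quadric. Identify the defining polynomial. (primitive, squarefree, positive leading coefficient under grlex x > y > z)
1. There are 2 components.
2. Degree: a double cone through the origin; a quadric, so deg p = 2.
3. By symmetry, every cross-section ⟂ z is a circle, so x, y appear only via x² + y²; it's symmetric under z → −z, forcing even powers of z.
4. Against the integer gridlines: it meets the x-axis at x = 0 (among the integer gridlines); one z-axis crossing is at z = 0; a circular section at z = -2 has radius between 1 and 2; it meets the y-axis at y = 0 (among the integer gridlines).
5. These observations pin down the coefficients.

3*x^2 + 3*y^2 - z^2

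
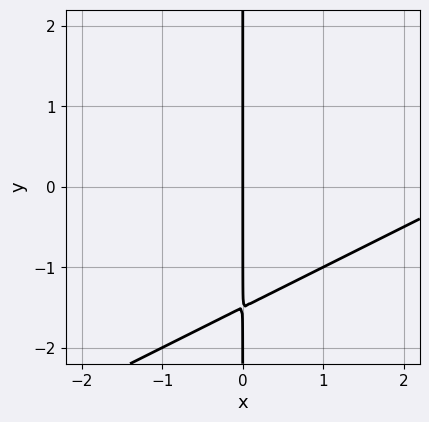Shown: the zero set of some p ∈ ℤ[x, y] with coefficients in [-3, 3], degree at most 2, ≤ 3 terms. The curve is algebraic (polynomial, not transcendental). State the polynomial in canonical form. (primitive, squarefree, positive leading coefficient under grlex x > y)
The degree is 2 — a generic line meets the curve in up to 2 points.
Checking where it meets the axes: one x-axis crossing is at x = 0; every point of the y-axis in the box is on the curve.
Assembling these constraints gives the stated polynomial.

x^2 - 2*x*y - 3*x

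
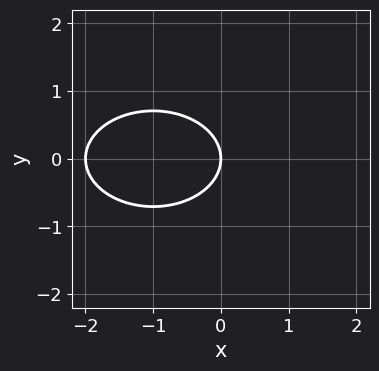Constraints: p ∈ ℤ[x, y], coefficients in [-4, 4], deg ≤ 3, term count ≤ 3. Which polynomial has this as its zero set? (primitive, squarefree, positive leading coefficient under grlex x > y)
x^2 + 2*y^2 + 2*x

First, degree: a generic line meets the curve in up to 2 points, so deg p = 2.
Next, symmetries: it's symmetric under y → −y, forcing even powers of y.
Next, checking where it meets the axes: the x-axis gridline crossings are at x ∈ {-2, 0}; one y-axis crossing is at y = 0.
Finally, these observations pin down the coefficients.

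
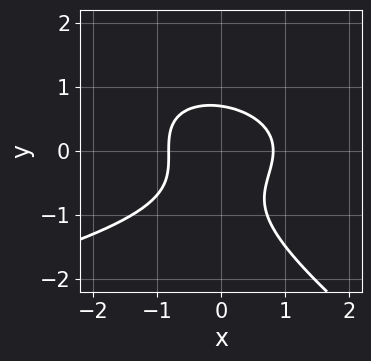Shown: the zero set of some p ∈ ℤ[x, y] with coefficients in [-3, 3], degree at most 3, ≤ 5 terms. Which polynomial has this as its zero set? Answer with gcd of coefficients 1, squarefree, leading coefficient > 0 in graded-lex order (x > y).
2*x*y^2 + 3*y^3 + 3*x^2 + 2*y^2 - 2

(a) deg p = 3. A generic line meets the curve in up to 3 points.
(b) The integer polynomial consistent with all of this is the stated p.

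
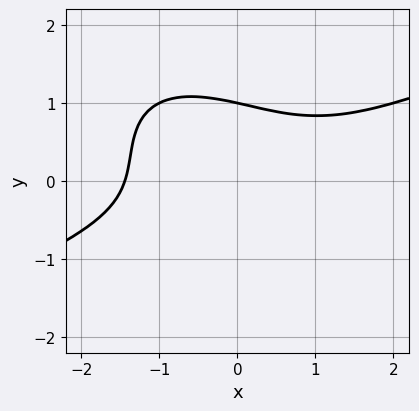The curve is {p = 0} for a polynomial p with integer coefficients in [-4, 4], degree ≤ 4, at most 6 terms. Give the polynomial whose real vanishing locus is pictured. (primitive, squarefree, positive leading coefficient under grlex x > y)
1. Degree: the shape is more complex than any degree-2 curve, so deg p = 3.
2. Checking where it meets the axes: it meets the y-axis at y = 1 (among the integer gridlines).
3. These observations pin down the coefficients.

x^3 - x^2*y - 2*x*y^2 - 3*y^3 + 3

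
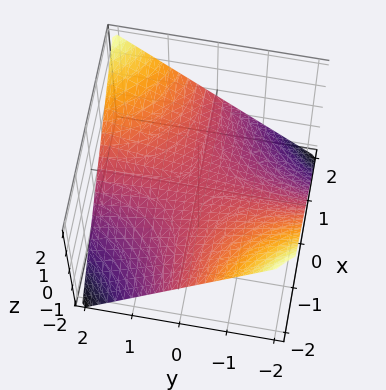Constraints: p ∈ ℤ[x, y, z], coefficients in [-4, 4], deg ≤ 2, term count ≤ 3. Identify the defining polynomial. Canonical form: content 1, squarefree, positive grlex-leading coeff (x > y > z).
1. The degree is 2 — a saddle surface; a quadric.
2. From the axis intercepts and sections: every point of the y-axis in the box is on the surface; it crosses the z-axis at the gridline z = 0; every point of the x-axis in the box is on the surface.
3. Fitting integer coefficients to these (and the overall shape) gives p.

x*y - 2*z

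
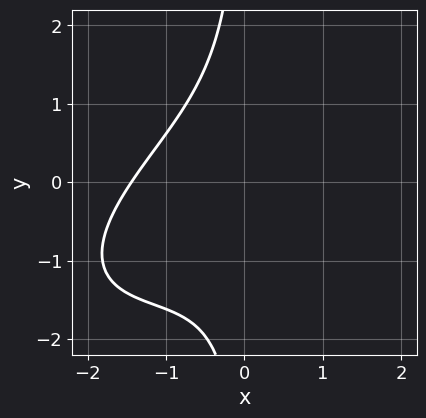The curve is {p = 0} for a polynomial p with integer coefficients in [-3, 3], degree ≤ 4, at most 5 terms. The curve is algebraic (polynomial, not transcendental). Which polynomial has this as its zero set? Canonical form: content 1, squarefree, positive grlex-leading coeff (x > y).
x^3 - 2*x^2*y + 2*x*y^2 + 3

1. deg p = 3.
2. From the visible intercepts: the curve avoids every integer y-axis point in the box.
3. Solving for integer coefficients yields p as stated.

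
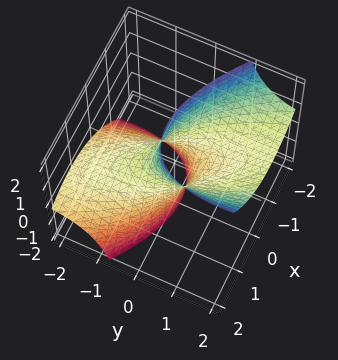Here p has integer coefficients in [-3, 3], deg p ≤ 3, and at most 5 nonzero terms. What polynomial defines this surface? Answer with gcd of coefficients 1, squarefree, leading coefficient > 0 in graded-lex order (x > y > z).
deg p = 2. The shape is more complex than any degree-1 surface.
Against the integer gridlines: it misses every integer gridline on the z-axis; the y-axis gridline crossings are at y ∈ {-1, 1}.
These observations pin down the coefficients.

2*x^2 + 2*x*y + y^2 - 3*y*z - 1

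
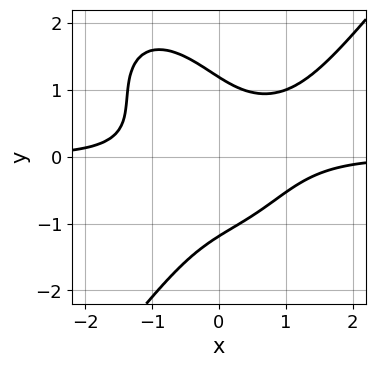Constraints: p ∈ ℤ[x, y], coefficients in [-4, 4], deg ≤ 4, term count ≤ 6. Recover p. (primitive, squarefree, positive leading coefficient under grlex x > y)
2*x^3*y - y^4 - 3*x*y^2 + 2

1. Degree: no degree-3 curve has this shape, so deg p = 4.
2. Checking where it meets the axes: the curve avoids every integer x-axis point in the box.
3. Solving for integer coefficients yields p as stated.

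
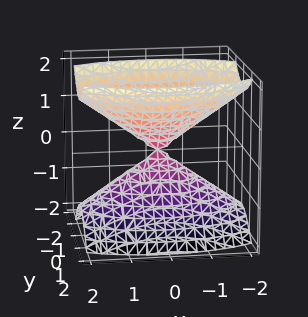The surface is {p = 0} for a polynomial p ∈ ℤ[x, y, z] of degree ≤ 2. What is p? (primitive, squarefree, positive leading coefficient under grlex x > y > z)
1. There are 2 components. Treating them together as one polynomial.
2. The degree is 2 — two nappes meeting at a single point; a quadric.
3. Symmetries: it's symmetric under y → −y, forcing even powers of y; the z ↦ −z reflection is a symmetry, so z appears only in even powers; mirror symmetry x ↦ −x ⇒ only even powers of x.
4. Against the integer gridlines: it meets the x-axis at x = 0 (among the integer gridlines); it meets the y-axis at y = 0 (among the integer gridlines); one z-axis crossing is at z = 0.
5. Putting this together gives p.

x^2 + 3*y^2 - 2*z^2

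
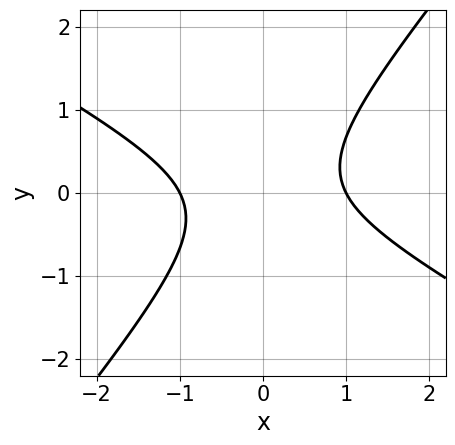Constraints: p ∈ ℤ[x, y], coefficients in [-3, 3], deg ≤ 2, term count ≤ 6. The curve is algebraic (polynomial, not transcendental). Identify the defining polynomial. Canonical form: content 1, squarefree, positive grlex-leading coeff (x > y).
1. The degree is 2 — the shape is more complex than any degree-1 curve.
2. Reading off the gridlines: the curve avoids every integer y-axis point in the box; among the integer gridlines, it crosses the x-axis at x ∈ {-1, 1}.
3. The integer polynomial consistent with all of this is the stated p.

2*x^2 + 2*x*y - 3*y^2 - 2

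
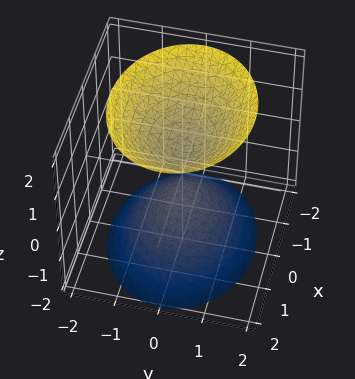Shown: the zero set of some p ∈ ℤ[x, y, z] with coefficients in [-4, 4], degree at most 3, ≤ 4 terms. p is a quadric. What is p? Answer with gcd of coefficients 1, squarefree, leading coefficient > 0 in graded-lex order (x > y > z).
1. I count 2 distinct pieces.
2. The degree is 2 — two separate bowl-shaped sheets opening away from each other; a quadric.
3. Symmetries: it's symmetric under y → −y, forcing even powers of y; it's symmetric under x → −x, forcing even powers of x; the z ↦ −z reflection is a symmetry, so z appears only in even powers.
4. Observable constraints: the surface avoids every integer y-axis point in the box; the surface avoids every integer x-axis point in the box.
5. These observations pin down the coefficients.

2*x^2 + 3*y^2 - 2*z^2 + 1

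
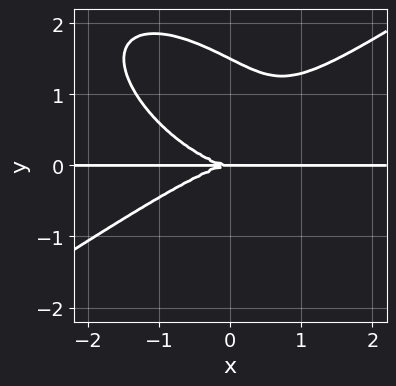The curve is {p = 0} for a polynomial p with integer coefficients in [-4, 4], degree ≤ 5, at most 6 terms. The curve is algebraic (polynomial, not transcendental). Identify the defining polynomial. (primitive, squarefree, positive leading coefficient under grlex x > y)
Degree: the shape is more complex than any degree-3 curve, so deg p = 4.
From the axis intercepts and sections: one y-axis crossing is at y = 0; the visible x-axis segment lies entirely on the curve.
Assembling these constraints gives the stated polynomial.

x^3*y - x*y^3 - 2*y^4 + 3*y^3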